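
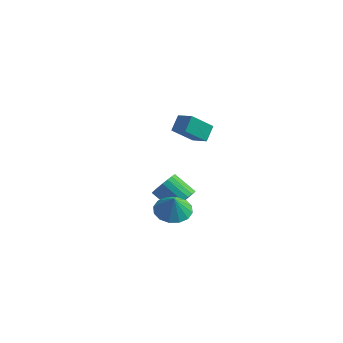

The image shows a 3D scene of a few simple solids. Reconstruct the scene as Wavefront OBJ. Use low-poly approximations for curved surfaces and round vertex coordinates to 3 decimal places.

v -0.449 0.806 -3.107
v 0.045 1.137 -2.458
v -1.258 1.406 -1.605
v -1.751 1.074 -2.253
v -0.026 1.435 -2.659
v -1.328 1.703 -1.806
v -0.17 1.623 -2.938
v -1.472 1.892 -2.085
v -0.362 1.67 -3.246
v -1.664 1.939 -2.393
v -0.569 1.568 -3.53
v -1.871 1.837 -2.677
v -0.755 1.334 -3.74
v -2.057 1.602 -2.887
v -0.888 1.008 -3.841
v -2.191 1.277 -2.988
v -0.946 0.648 -3.815
v -2.248 0.916 -2.962
v -0.917 0.314 -3.667
v -2.22 0.583 -2.814
v -0.807 0.066 -3.421
v -2.11 0.335 -2.568
v -0.636 -0.054 -3.121
v -1.938 0.215 -2.268
v -0.432 -0.026 -2.819
v -1.734 0.243 -1.966
v -0.231 0.146 -2.566
v -1.533 0.415 -1.713
v -0.068 0.432 -2.407
v -1.37 0.701 -1.554
v 0.03 0.783 -2.368
v -1.273 1.052 -1.515
v -0.053 -1.739 -1.821
v 0.97 -1.523 -1.925
v 0.113 -1.981 -0.699
v 0.739 -1.05 -1.79
v 0.295 -0.762 -1.662
v -0.241 -0.736 -1.578
v -0.727 -0.978 -1.559
v -1.032 -1.425 -1.61
v -1.075 -1.956 -1.718
v -0.844 -2.429 -1.853
v -0.401 -2.717 -1.98
v 0.136 -2.743 -2.065
v 0.622 -2.5 -2.084
v 0.927 -2.054 -2.033
v 0.494 -1.398 4.358
v 0.541 -0.577 4.996
v -0.438 -0.985 3.895
v -0.392 -0.164 4.533
v 1.372 -0.616 3.287
v 1.418 0.205 3.925
v 0.439 -0.203 2.824
v 0.486 0.618 3.462
f 2 1 5
f 2 5 3
f 3 5 6
f 3 6 4
f 5 1 7
f 5 7 6
f 6 7 8
f 6 8 4
f 7 1 9
f 7 9 8
f 8 9 10
f 8 10 4
f 9 1 11
f 9 11 10
f 10 11 12
f 10 12 4
f 11 1 13
f 11 13 12
f 12 13 14
f 12 14 4
f 13 1 15
f 13 15 14
f 14 15 16
f 14 16 4
f 15 1 17
f 15 17 16
f 16 17 18
f 16 18 4
f 17 1 19
f 17 19 18
f 18 19 20
f 18 20 4
f 19 1 21
f 19 21 20
f 20 21 22
f 20 22 4
f 21 1 23
f 21 23 22
f 22 23 24
f 22 24 4
f 23 1 25
f 23 25 24
f 24 25 26
f 24 26 4
f 25 1 27
f 25 27 26
f 26 27 28
f 26 28 4
f 27 1 29
f 27 29 28
f 28 29 30
f 28 30 4
f 29 1 31
f 29 31 30
f 30 31 32
f 30 32 4
f 31 1 2
f 31 2 32
f 32 2 3
f 32 3 4
f 34 33 36
f 34 36 35
f 36 33 37
f 36 37 35
f 37 33 38
f 37 38 35
f 38 33 39
f 38 39 35
f 39 33 40
f 39 40 35
f 40 33 41
f 40 41 35
f 41 33 42
f 41 42 35
f 42 33 43
f 42 43 35
f 43 33 44
f 43 44 35
f 44 33 45
f 44 45 35
f 45 33 46
f 45 46 35
f 46 33 34
f 46 34 35
f 48 50 47
f 51 48 47
f 47 50 49
f 49 51 47
f 48 54 50
f 52 48 51
f 52 54 48
f 50 54 49
f 53 51 49
f 49 54 53
f 53 52 51
f 54 52 53



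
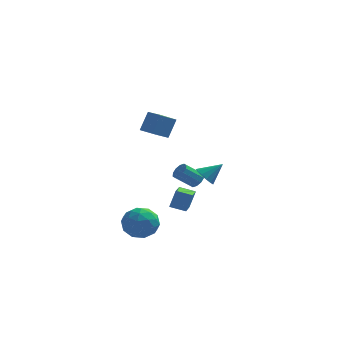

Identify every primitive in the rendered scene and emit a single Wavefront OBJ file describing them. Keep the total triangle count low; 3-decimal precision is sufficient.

v -4.128 -3.35 -2.711
v -3.726 -2.836 -1.834
v -2.754 -4.464 -2.686
v -2.352 -3.95 -1.809
v -3.268 -4.541 -1.724
v -4.117 -3.852 -1.739
v -2.363 -3.448 -2.781
v -3.212 -2.759 -2.796
v -2.635 -2.896 -1.877
v -3.195 -3.572 -1.224
v -3.285 -3.728 -3.296
v -3.845 -4.404 -2.643
v -4.048 -2.995 -2.274
v -2.432 -4.305 -2.246
v -2.971 -4.652 -2.196
v -2.734 -4.35 -1.68
v -4.278 -3.593 -2.219
v -4.041 -3.29 -1.703
v -3.772 -4.293 -1.639
v -2.439 -4.01 -2.817
v -2.202 -3.707 -2.301
v -3.746 -2.95 -2.84
v -3.509 -2.648 -2.324
v -2.708 -3.007 -2.881
v -3.17 -2.728 -1.784
v -2.363 -3.383 -1.77
v -2.369 -3.088 -2.341
v -2.868 -2.683 -2.349
v -3.499 -3.125 -1.4
v -2.691 -3.78 -1.386
v -3.23 -4.128 -1.336
v -3.729 -3.723 -1.345
v -2.858 -3.161 -1.426
v -3.789 -3.52 -3.134
v -2.981 -4.175 -3.12
v -2.751 -3.577 -3.175
v -3.25 -3.172 -3.184
v -4.117 -3.917 -2.75
v -3.31 -4.572 -2.736
v -3.612 -4.617 -2.171
v -4.111 -4.212 -2.179
v -3.622 -4.139 -3.094
v -2.013 -0.848 -2.303
v -1.683 -0.616 -1.184
v -1.959 0.43 -2.584
v -1.629 0.662 -1.464
v -1.091 -0.942 -2.556
v -0.761 -0.71 -1.436
v -1.037 0.336 -2.836
v -0.707 0.568 -1.717
v -0.112 -0.65 -0.015
v 0.371 -0.956 -0.436
v 0.832 -0.33 0.835
v 0.347 -0.574 -0.552
v 0.177 -0.216 -0.498
v -0.085 0.004 -0.291
v -0.355 0.017 0.004
v -0.548 -0.182 0.293
v -0.602 -0.53 0.483
v -0.501 -0.915 0.516
v -0.276 -1.217 0.379
v 0.001 -1.338 0.118
v 0.243 -1.241 -0.186
v -0.933 3.902 -2.324
v -0.551 3.946 -1.876
v -1.526 3.562 -1.008
v -1.907 3.518 -1.456
v -0.715 4.27 -1.917
v -1.689 3.885 -1.049
v -0.962 4.452 -2.113
v -1.936 4.068 -1.245
v -1.198 4.425 -2.39
v -2.172 4.041 -1.522
v -1.333 4.198 -2.641
v -2.307 3.814 -1.774
v -1.314 3.858 -2.772
v -2.289 3.474 -1.904
v -1.151 3.535 -2.731
v -2.125 3.15 -1.863
v -0.904 3.352 -2.535
v -1.878 2.968 -1.667
v -0.668 3.379 -2.258
v -1.642 2.995 -1.39
v -0.533 3.606 -2.006
v -1.507 3.222 -1.139
v -3.752 0.403 2.918
v -3.369 0.952 4.078
v -2.97 1.299 2.236
v -2.588 1.848 3.397
v -3.012 -0.208 2.963
v -2.63 0.341 4.124
v -2.231 0.688 2.282
v -1.848 1.237 3.442
f 1 38 17
f 38 12 41
f 17 41 6
f 38 41 17
f 1 17 13
f 17 6 18
f 13 18 2
f 17 18 13
f 1 13 22
f 13 2 23
f 22 23 8
f 13 23 22
f 1 22 34
f 22 8 37
f 34 37 11
f 22 37 34
f 1 34 38
f 34 11 42
f 38 42 12
f 34 42 38
f 2 18 29
f 18 6 32
f 29 32 10
f 18 32 29
f 6 41 19
f 41 12 40
f 19 40 5
f 41 40 19
f 12 42 39
f 42 11 35
f 39 35 3
f 42 35 39
f 11 37 36
f 37 8 24
f 36 24 7
f 37 24 36
f 8 23 28
f 23 2 25
f 28 25 9
f 23 25 28
f 4 30 16
f 30 10 31
f 16 31 5
f 30 31 16
f 4 16 14
f 16 5 15
f 14 15 3
f 16 15 14
f 4 14 21
f 14 3 20
f 21 20 7
f 14 20 21
f 4 21 26
f 21 7 27
f 26 27 9
f 21 27 26
f 4 26 30
f 26 9 33
f 30 33 10
f 26 33 30
f 5 31 19
f 31 10 32
f 19 32 6
f 31 32 19
f 3 15 39
f 15 5 40
f 39 40 12
f 15 40 39
f 7 20 36
f 20 3 35
f 36 35 11
f 20 35 36
f 9 27 28
f 27 7 24
f 28 24 8
f 27 24 28
f 10 33 29
f 33 9 25
f 29 25 2
f 33 25 29
f 44 46 43
f 47 44 43
f 43 46 45
f 45 47 43
f 44 50 46
f 48 44 47
f 48 50 44
f 46 50 45
f 49 47 45
f 45 50 49
f 49 48 47
f 50 48 49
f 52 51 54
f 52 54 53
f 54 51 55
f 54 55 53
f 55 51 56
f 55 56 53
f 56 51 57
f 56 57 53
f 57 51 58
f 57 58 53
f 58 51 59
f 58 59 53
f 59 51 60
f 59 60 53
f 60 51 61
f 60 61 53
f 61 51 62
f 61 62 53
f 62 51 63
f 62 63 53
f 63 51 52
f 63 52 53
f 65 64 68
f 65 68 66
f 66 68 69
f 66 69 67
f 68 64 70
f 68 70 69
f 69 70 71
f 69 71 67
f 70 64 72
f 70 72 71
f 71 72 73
f 71 73 67
f 72 64 74
f 72 74 73
f 73 74 75
f 73 75 67
f 74 64 76
f 74 76 75
f 75 76 77
f 75 77 67
f 76 64 78
f 76 78 77
f 77 78 79
f 77 79 67
f 78 64 80
f 78 80 79
f 79 80 81
f 79 81 67
f 80 64 82
f 80 82 81
f 81 82 83
f 81 83 67
f 82 64 84
f 82 84 83
f 83 84 85
f 83 85 67
f 84 64 65
f 84 65 85
f 85 65 66
f 85 66 67
f 87 89 86
f 90 87 86
f 86 89 88
f 88 90 86
f 87 93 89
f 91 87 90
f 91 93 87
f 89 93 88
f 92 90 88
f 88 93 92
f 92 91 90
f 93 91 92



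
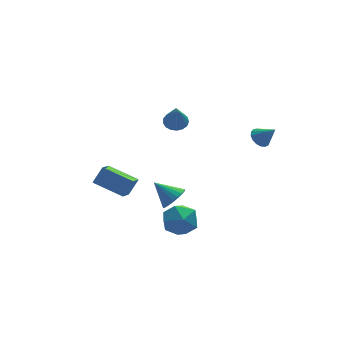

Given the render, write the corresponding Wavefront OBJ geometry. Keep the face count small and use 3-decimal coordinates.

v -5.016 3.132 -1.767
v -4.392 3.389 -0.923
v -4.336 4.322 -2.631
v -3.712 4.579 -1.787
v -3.748 1.981 -2.353
v -3.124 2.238 -1.509
v -3.068 3.171 -3.217
v -2.444 3.428 -2.373
v 2.315 -1.516 3.136
v 2.784 -1.129 3.091
v 2.865 -2.084 3.984
v 2.609 -1.004 3.288
v 2.366 -0.996 3.45
v 2.112 -1.107 3.54
v 1.904 -1.312 3.538
v 1.79 -1.564 3.443
v 1.797 -1.805 3.278
v 1.922 -1.979 3.08
v 2.137 -2.048 2.895
v 2.393 -1.994 2.765
v 2.631 -1.831 2.72
v 2.796 -1.596 2.77
v 2.852 -1.343 2.904
v -1.881 1.06 -3.407
v -1.147 1.057 -4.217
v -1.353 -0.557 -2.923
v -0.619 -0.56 -3.733
v -0.487 0.108 -2.877
v -0.813 1.108 -3.177
v -1.687 -0.608 -3.963
v -2.013 0.392 -4.263
v -1.026 0.026 -4.561
v -0.285 0.469 -3.89
v -2.215 0.031 -3.25
v -1.474 0.474 -2.579
v -1.024 1.873 -3.136
v -0.355 2.256 -2.856
v -1.856 2.647 -2.204
v -0.451 2.46 -3.112
v -0.647 2.562 -3.372
v -0.908 2.545 -3.591
v -1.188 2.412 -3.731
v -1.441 2.186 -3.769
v -1.621 1.905 -3.697
v -1.698 1.619 -3.528
v -1.658 1.377 -3.291
v -1.509 1.221 -3.027
v -1.275 1.177 -2.783
v -0.999 1.254 -2.599
v -0.726 1.437 -2.508
v -0.505 1.696 -2.526
v -0.374 1.986 -2.649
v -0.099 4.273 1.104
v 0.447 4.598 1.345
v -0.341 3.527 2.656
v 0.202 4.803 1.405
v -0.113 4.887 1.396
v -0.424 4.83 1.32
v -0.661 4.645 1.195
v -0.769 4.375 1.048
v -0.724 4.082 0.914
v -0.535 3.833 0.824
v -0.247 3.684 0.797
v 0.076 3.671 0.841
v 0.358 3.795 0.945
v 0.535 4.029 1.085
v 0.568 4.319 1.229
f 2 4 1
f 5 2 1
f 1 4 3
f 3 5 1
f 2 8 4
f 6 2 5
f 6 8 2
f 4 8 3
f 7 5 3
f 3 8 7
f 7 6 5
f 8 6 7
f 10 9 12
f 10 12 11
f 12 9 13
f 12 13 11
f 13 9 14
f 13 14 11
f 14 9 15
f 14 15 11
f 15 9 16
f 15 16 11
f 16 9 17
f 16 17 11
f 17 9 18
f 17 18 11
f 18 9 19
f 18 19 11
f 19 9 20
f 19 20 11
f 20 9 21
f 20 21 11
f 21 9 22
f 21 22 11
f 22 9 23
f 22 23 11
f 23 9 10
f 23 10 11
f 24 35 29
f 24 29 25
f 24 25 31
f 24 31 34
f 24 34 35
f 25 29 33
f 29 35 28
f 35 34 26
f 34 31 30
f 31 25 32
f 27 33 28
f 27 28 26
f 27 26 30
f 27 30 32
f 27 32 33
f 28 33 29
f 26 28 35
f 30 26 34
f 32 30 31
f 33 32 25
f 37 36 39
f 37 39 38
f 39 36 40
f 39 40 38
f 40 36 41
f 40 41 38
f 41 36 42
f 41 42 38
f 42 36 43
f 42 43 38
f 43 36 44
f 43 44 38
f 44 36 45
f 44 45 38
f 45 36 46
f 45 46 38
f 46 36 47
f 46 47 38
f 47 36 48
f 47 48 38
f 48 36 49
f 48 49 38
f 49 36 50
f 49 50 38
f 50 36 51
f 50 51 38
f 51 36 52
f 51 52 38
f 52 36 37
f 52 37 38
f 54 53 56
f 54 56 55
f 56 53 57
f 56 57 55
f 57 53 58
f 57 58 55
f 58 53 59
f 58 59 55
f 59 53 60
f 59 60 55
f 60 53 61
f 60 61 55
f 61 53 62
f 61 62 55
f 62 53 63
f 62 63 55
f 63 53 64
f 63 64 55
f 64 53 65
f 64 65 55
f 65 53 66
f 65 66 55
f 66 53 67
f 66 67 55
f 67 53 54
f 67 54 55



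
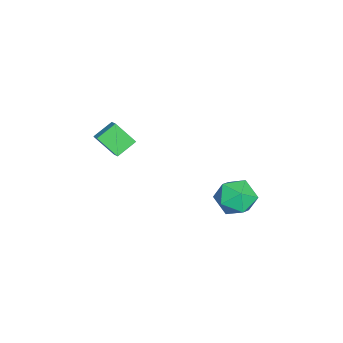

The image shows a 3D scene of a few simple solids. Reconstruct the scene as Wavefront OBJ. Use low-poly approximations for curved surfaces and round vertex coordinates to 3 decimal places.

v -0.084 3.947 -3.035
v 0.522 3.217 -2.373
v -0.742 2.503 -4.027
v -0.136 1.773 -3.365
v -1.04 2.342 -2.921
v -0.633 3.235 -2.308
v 0.413 2.485 -4.092
v 0.82 3.378 -3.479
v 0.829 2.313 -3.027
v -0.069 2.225 -2.303
v -0.151 3.495 -4.097
v -1.049 3.407 -3.373
v -0.065 -3.974 0.248
v -0.809 -3.248 0.848
v 0.079 -2.971 -0.788
v -0.664 -2.244 -0.189
v 0.604 -3.636 0.669
v -0.139 -2.909 1.268
v 0.749 -2.632 -0.368
v 0.005 -1.906 0.232
f 1 12 6
f 1 6 2
f 1 2 8
f 1 8 11
f 1 11 12
f 2 6 10
f 6 12 5
f 12 11 3
f 11 8 7
f 8 2 9
f 4 10 5
f 4 5 3
f 4 3 7
f 4 7 9
f 4 9 10
f 5 10 6
f 3 5 12
f 7 3 11
f 9 7 8
f 10 9 2
f 14 16 13
f 17 14 13
f 13 16 15
f 15 17 13
f 14 20 16
f 18 14 17
f 18 20 14
f 16 20 15
f 19 17 15
f 15 20 19
f 19 18 17
f 20 18 19



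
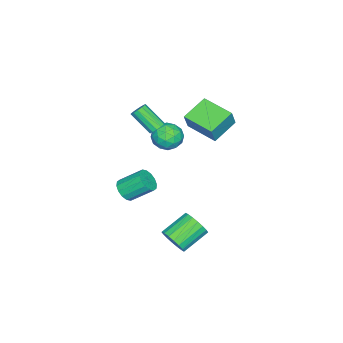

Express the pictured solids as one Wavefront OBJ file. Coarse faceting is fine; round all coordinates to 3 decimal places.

v 4.219 1.474 -2.296
v 4.799 1.823 -1.628
v 3.32 2.614 -0.757
v 2.741 2.266 -1.424
v 4.793 2.131 -1.918
v 3.314 2.922 -1.046
v 4.674 2.309 -2.282
v 3.195 3.1 -1.411
v 4.464 2.322 -2.649
v 2.985 3.113 -1.778
v 4.206 2.167 -2.946
v 2.727 2.958 -2.075
v 3.951 1.875 -3.114
v 2.472 2.666 -2.243
v 3.749 1.503 -3.12
v 2.27 2.294 -2.249
v 3.64 1.126 -2.963
v 2.161 1.917 -2.092
v 3.646 0.818 -2.674
v 2.167 1.609 -1.802
v 3.765 0.64 -2.309
v 2.286 1.431 -1.438
v 3.975 0.627 -1.942
v 2.496 1.418 -1.071
v 4.233 0.782 -1.645
v 2.754 1.573 -0.774
v 4.488 1.074 -1.477
v 3.009 1.865 -0.606
v 4.69 1.446 -1.471
v 3.211 2.237 -0.6
v -1.882 -0.777 2.049
v -1.442 -1.102 1.151
v -1.578 -2.298 2.749
v -1.138 -2.623 1.851
v -0.659 -1.894 2.438
v -0.847 -0.954 2.005
v -2.173 -2.446 1.895
v -2.361 -1.506 1.462
v -1.622 -2.134 1.056
v -0.686 -1.792 1.392
v -2.334 -1.608 2.508
v -1.398 -1.266 2.844
v -1.689 -0.806 1.539
v -1.331 -2.594 2.361
v -1.05 -2.165 2.706
v -0.791 -2.356 2.179
v -1.339 -0.719 2.041
v -1.08 -0.91 1.513
v -0.62 -1.375 2.269
v -1.94 -2.49 2.387
v -1.681 -2.681 1.859
v -2.229 -1.044 1.721
v -1.97 -1.235 1.194
v -2.4 -2.025 1.631
v -1.535 -1.604 0.955
v -1.357 -2.498 1.366
v -1.966 -2.394 1.392
v -2.076 -1.841 1.138
v -0.985 -1.403 1.152
v -0.807 -2.297 1.564
v -0.525 -1.868 1.909
v -0.635 -1.316 1.654
v -1.091 -2.009 1.096
v -2.213 -1.103 2.336
v -2.035 -1.997 2.748
v -2.385 -2.084 2.246
v -2.495 -1.532 1.991
v -1.663 -0.902 2.534
v -1.485 -1.796 2.945
v -0.944 -1.559 2.762
v -1.054 -1.006 2.508
v -1.929 -1.391 2.804
v -1.393 -2.32 2.561
v -0.93 -2.105 2.837
v -1.044 -3.426 4.055
v -1.507 -3.64 3.779
v -1.191 -1.961 2.969
v -1.306 -3.281 4.187
v -1.517 -1.93 2.972
v -1.631 -3.25 4.19
v -1.803 -2.023 2.844
v -1.917 -3.343 4.062
v -1.959 -2.21 2.627
v -2.073 -3.531 3.844
v -1.935 -2.432 2.388
v -2.049 -3.753 3.606
v -1.739 -2.619 2.204
v -1.853 -3.939 3.422
v -1.433 -2.71 2.134
v -1.548 -4.031 3.352
v -1.115 -2.678 2.199
v -1.229 -3.998 3.417
v -0.884 -2.531 2.379
v -0.999 -3.852 3.597
v -0.816 -2.318 2.617
v -0.93 -3.639 3.835
v 2.025 -2.723 -0.823
v 2.815 -2.524 -0.73
v 2.365 -1.238 0.336
v 1.575 -1.437 0.243
v 2.683 -2.295 -1.062
v 2.232 -1.009 0.004
v 2.374 -2.181 -1.33
v 1.924 -0.895 -0.264
v 1.972 -2.212 -1.462
v 1.522 -0.926 -0.396
v 1.584 -2.38 -1.423
v 1.134 -1.094 -0.357
v 1.314 -2.64 -1.223
v 0.864 -1.354 -0.158
v 1.235 -2.922 -0.916
v 0.785 -1.636 0.15
v 1.368 -3.151 -0.584
v 0.917 -1.865 0.482
v 1.676 -3.265 -0.316
v 1.226 -1.979 0.75
v 2.078 -3.234 -0.184
v 1.628 -1.948 0.882
v 2.466 -3.066 -0.223
v 2.016 -1.78 0.843
v 2.736 -2.806 -0.422
v 2.286 -1.52 0.643
v -5.098 -0.707 2.486
v -4.521 -0.694 3.729
v -4.515 1.383 2.194
v -3.938 1.396 3.437
v -3.442 -1.276 1.723
v -2.865 -1.263 2.966
v -2.859 0.814 1.431
v -2.282 0.827 2.674
f 2 1 5
f 2 5 3
f 3 5 6
f 3 6 4
f 5 1 7
f 5 7 6
f 6 7 8
f 6 8 4
f 7 1 9
f 7 9 8
f 8 9 10
f 8 10 4
f 9 1 11
f 9 11 10
f 10 11 12
f 10 12 4
f 11 1 13
f 11 13 12
f 12 13 14
f 12 14 4
f 13 1 15
f 13 15 14
f 14 15 16
f 14 16 4
f 15 1 17
f 15 17 16
f 16 17 18
f 16 18 4
f 17 1 19
f 17 19 18
f 18 19 20
f 18 20 4
f 19 1 21
f 19 21 20
f 20 21 22
f 20 22 4
f 21 1 23
f 21 23 22
f 22 23 24
f 22 24 4
f 23 1 25
f 23 25 24
f 24 25 26
f 24 26 4
f 25 1 27
f 25 27 26
f 26 27 28
f 26 28 4
f 27 1 29
f 27 29 28
f 28 29 30
f 28 30 4
f 29 1 2
f 29 2 30
f 30 2 3
f 30 3 4
f 31 68 47
f 68 42 71
f 47 71 36
f 68 71 47
f 31 47 43
f 47 36 48
f 43 48 32
f 47 48 43
f 31 43 52
f 43 32 53
f 52 53 38
f 43 53 52
f 31 52 64
f 52 38 67
f 64 67 41
f 52 67 64
f 31 64 68
f 64 41 72
f 68 72 42
f 64 72 68
f 32 48 59
f 48 36 62
f 59 62 40
f 48 62 59
f 36 71 49
f 71 42 70
f 49 70 35
f 71 70 49
f 42 72 69
f 72 41 65
f 69 65 33
f 72 65 69
f 41 67 66
f 67 38 54
f 66 54 37
f 67 54 66
f 38 53 58
f 53 32 55
f 58 55 39
f 53 55 58
f 34 60 46
f 60 40 61
f 46 61 35
f 60 61 46
f 34 46 44
f 46 35 45
f 44 45 33
f 46 45 44
f 34 44 51
f 44 33 50
f 51 50 37
f 44 50 51
f 34 51 56
f 51 37 57
f 56 57 39
f 51 57 56
f 34 56 60
f 56 39 63
f 60 63 40
f 56 63 60
f 35 61 49
f 61 40 62
f 49 62 36
f 61 62 49
f 33 45 69
f 45 35 70
f 69 70 42
f 45 70 69
f 37 50 66
f 50 33 65
f 66 65 41
f 50 65 66
f 39 57 58
f 57 37 54
f 58 54 38
f 57 54 58
f 40 63 59
f 63 39 55
f 59 55 32
f 63 55 59
f 74 73 77
f 74 77 75
f 75 77 78
f 75 78 76
f 77 73 79
f 77 79 78
f 78 79 80
f 78 80 76
f 79 73 81
f 79 81 80
f 80 81 82
f 80 82 76
f 81 73 83
f 81 83 82
f 82 83 84
f 82 84 76
f 83 73 85
f 83 85 84
f 84 85 86
f 84 86 76
f 85 73 87
f 85 87 86
f 86 87 88
f 86 88 76
f 87 73 89
f 87 89 88
f 88 89 90
f 88 90 76
f 89 73 91
f 89 91 90
f 90 91 92
f 90 92 76
f 91 73 93
f 91 93 92
f 92 93 94
f 92 94 76
f 93 73 95
f 93 95 94
f 94 95 96
f 94 96 76
f 95 73 74
f 95 74 96
f 96 74 75
f 96 75 76
f 98 97 101
f 98 101 99
f 99 101 102
f 99 102 100
f 101 97 103
f 101 103 102
f 102 103 104
f 102 104 100
f 103 97 105
f 103 105 104
f 104 105 106
f 104 106 100
f 105 97 107
f 105 107 106
f 106 107 108
f 106 108 100
f 107 97 109
f 107 109 108
f 108 109 110
f 108 110 100
f 109 97 111
f 109 111 110
f 110 111 112
f 110 112 100
f 111 97 113
f 111 113 112
f 112 113 114
f 112 114 100
f 113 97 115
f 113 115 114
f 114 115 116
f 114 116 100
f 115 97 117
f 115 117 116
f 116 117 118
f 116 118 100
f 117 97 119
f 117 119 118
f 118 119 120
f 118 120 100
f 119 97 121
f 119 121 120
f 120 121 122
f 120 122 100
f 121 97 98
f 121 98 122
f 122 98 99
f 122 99 100
f 124 126 123
f 127 124 123
f 123 126 125
f 125 127 123
f 124 130 126
f 128 124 127
f 128 130 124
f 126 130 125
f 129 127 125
f 125 130 129
f 129 128 127
f 130 128 129



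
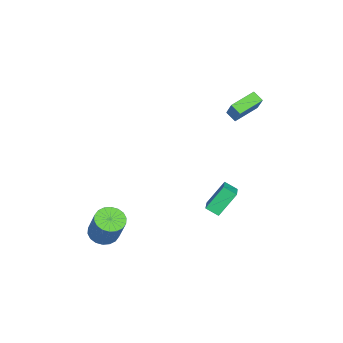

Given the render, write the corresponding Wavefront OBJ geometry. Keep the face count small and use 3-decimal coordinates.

v 2.956 -4.161 -3.965
v 3.784 -4.13 -4.366
v 4.671 -3.628 -2.496
v 3.844 -3.659 -2.095
v 3.649 -3.746 -4.405
v 4.537 -3.244 -2.535
v 3.377 -3.443 -4.358
v 4.265 -2.941 -2.488
v 3.022 -3.283 -4.232
v 3.91 -2.781 -2.362
v 2.654 -3.297 -4.054
v 3.541 -2.795 -2.184
v 2.345 -3.482 -3.858
v 3.233 -2.979 -1.988
v 2.158 -3.801 -3.683
v 3.046 -3.299 -1.813
v 2.129 -4.192 -3.564
v 3.016 -3.69 -1.694
v 2.263 -4.576 -3.525
v 3.151 -4.074 -1.655
v 2.535 -4.879 -3.572
v 3.423 -4.377 -1.702
v 2.89 -5.039 -3.698
v 3.778 -4.537 -1.828
v 3.259 -5.025 -3.876
v 4.146 -4.523 -2.006
v 3.567 -4.841 -4.072
v 4.455 -4.338 -2.202
v 3.754 -4.521 -4.247
v 4.642 -4.019 -2.377
v -4.118 4.175 2.099
v -4.538 3.647 2.528
v -3.18 4.483 3.395
v -3.6 3.955 3.825
v -3.04 2.925 1.615
v -3.46 2.397 2.045
v -2.102 3.233 2.912
v -2.522 2.705 3.341
v 0.578 3.248 -1.652
v 0.369 2.501 -1.216
v 2.348 3.271 -0.765
v 2.139 2.523 -0.329
v 1.261 2.277 -2.991
v 1.052 1.529 -2.555
v 3.031 2.299 -2.104
v 2.822 1.552 -1.668
f 2 1 5
f 2 5 3
f 3 5 6
f 3 6 4
f 5 1 7
f 5 7 6
f 6 7 8
f 6 8 4
f 7 1 9
f 7 9 8
f 8 9 10
f 8 10 4
f 9 1 11
f 9 11 10
f 10 11 12
f 10 12 4
f 11 1 13
f 11 13 12
f 12 13 14
f 12 14 4
f 13 1 15
f 13 15 14
f 14 15 16
f 14 16 4
f 15 1 17
f 15 17 16
f 16 17 18
f 16 18 4
f 17 1 19
f 17 19 18
f 18 19 20
f 18 20 4
f 19 1 21
f 19 21 20
f 20 21 22
f 20 22 4
f 21 1 23
f 21 23 22
f 22 23 24
f 22 24 4
f 23 1 25
f 23 25 24
f 24 25 26
f 24 26 4
f 25 1 27
f 25 27 26
f 26 27 28
f 26 28 4
f 27 1 29
f 27 29 28
f 28 29 30
f 28 30 4
f 29 1 2
f 29 2 30
f 30 2 3
f 30 3 4
f 32 34 31
f 35 32 31
f 31 34 33
f 33 35 31
f 32 38 34
f 36 32 35
f 36 38 32
f 34 38 33
f 37 35 33
f 33 38 37
f 37 36 35
f 38 36 37
f 40 42 39
f 43 40 39
f 39 42 41
f 41 43 39
f 40 46 42
f 44 40 43
f 44 46 40
f 42 46 41
f 45 43 41
f 41 46 45
f 45 44 43
f 46 44 45



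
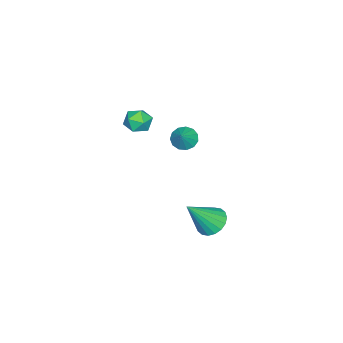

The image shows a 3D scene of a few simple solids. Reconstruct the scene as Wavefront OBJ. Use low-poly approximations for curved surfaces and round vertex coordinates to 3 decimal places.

v 2.715 2.933 -4.393
v 3.133 3.602 -4.354
v 3.705 2.227 -2.907
v 2.86 3.667 -4.141
v 2.559 3.587 -3.979
v 2.289 3.377 -3.898
v 2.103 3.079 -3.916
v 2.038 2.752 -4.028
v 2.108 2.461 -4.212
v 2.297 2.263 -4.433
v 2.57 2.198 -4.645
v 2.871 2.278 -4.808
v 3.141 2.488 -4.888
v 3.327 2.786 -4.87
v 3.392 3.113 -4.758
v 3.322 3.404 -4.574
v -2.884 -1.201 -4.184
v -2.503 -0.882 -4.633
v -2.156 -1.019 -3.436
v -2.727 -0.621 -4.479
v -3.001 -0.543 -4.231
v -3.238 -0.675 -3.968
v -3.363 -0.974 -3.774
v -3.335 -1.345 -3.71
v -3.165 -1.67 -3.796
v -2.905 -1.847 -4.006
v -2.639 -1.819 -4.272
v -2.451 -1.594 -4.51
v -2.4 -1.245 -4.645
v -2.45 -2.608 -2.918
v -1.995 -2.624 -3.523
v -2.225 -3.796 -2.717
v -1.77 -3.812 -3.322
v -1.564 -3.427 -2.704
v -1.703 -2.693 -2.828
v -2.517 -3.727 -3.412
v -2.656 -2.993 -3.536
v -2.037 -3.316 -3.828
v -1.448 -3.13 -3.391
v -2.772 -3.29 -2.849
v -2.183 -3.104 -2.412
f 2 1 4
f 2 4 3
f 4 1 5
f 4 5 3
f 5 1 6
f 5 6 3
f 6 1 7
f 6 7 3
f 7 1 8
f 7 8 3
f 8 1 9
f 8 9 3
f 9 1 10
f 9 10 3
f 10 1 11
f 10 11 3
f 11 1 12
f 11 12 3
f 12 1 13
f 12 13 3
f 13 1 14
f 13 14 3
f 14 1 15
f 14 15 3
f 15 1 16
f 15 16 3
f 16 1 2
f 16 2 3
f 18 17 20
f 18 20 19
f 20 17 21
f 20 21 19
f 21 17 22
f 21 22 19
f 22 17 23
f 22 23 19
f 23 17 24
f 23 24 19
f 24 17 25
f 24 25 19
f 25 17 26
f 25 26 19
f 26 17 27
f 26 27 19
f 27 17 28
f 27 28 19
f 28 17 29
f 28 29 19
f 29 17 18
f 29 18 19
f 30 41 35
f 30 35 31
f 30 31 37
f 30 37 40
f 30 40 41
f 31 35 39
f 35 41 34
f 41 40 32
f 40 37 36
f 37 31 38
f 33 39 34
f 33 34 32
f 33 32 36
f 33 36 38
f 33 38 39
f 34 39 35
f 32 34 41
f 36 32 40
f 38 36 37
f 39 38 31



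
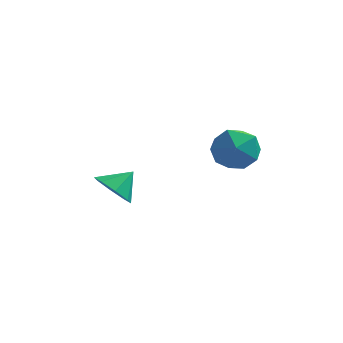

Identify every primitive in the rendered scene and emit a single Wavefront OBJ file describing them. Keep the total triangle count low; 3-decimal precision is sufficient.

v -2.837 0.883 0.579
v -2.023 0.323 0.426
v -2.183 1.617 1.381
v -2.074 0.907 -0.066
v -2.572 1.476 -0.181
v -3.226 1.698 0.149
v -3.652 1.442 0.731
v -3.601 0.859 1.224
v -3.103 0.289 1.339
v -2.449 0.067 1.008
v 2.068 2.617 3.802
v 2.892 2.354 3.002
v 1.188 0.966 3.438
v 2.012 0.703 2.638
v 2.288 0.724 3.783
v 2.831 1.744 4.008
v 1.249 1.576 2.432
v 1.792 2.596 2.657
v 2.385 1.71 2.156
v 3.028 1.184 2.991
v 1.052 2.136 3.449
v 1.695 1.61 4.284
f 2 1 4
f 2 4 3
f 4 1 5
f 4 5 3
f 5 1 6
f 5 6 3
f 6 1 7
f 6 7 3
f 7 1 8
f 7 8 3
f 8 1 9
f 8 9 3
f 9 1 10
f 9 10 3
f 10 1 2
f 10 2 3
f 11 22 16
f 11 16 12
f 11 12 18
f 11 18 21
f 11 21 22
f 12 16 20
f 16 22 15
f 22 21 13
f 21 18 17
f 18 12 19
f 14 20 15
f 14 15 13
f 14 13 17
f 14 17 19
f 14 19 20
f 15 20 16
f 13 15 22
f 17 13 21
f 19 17 18
f 20 19 12



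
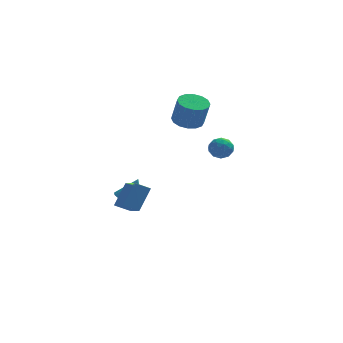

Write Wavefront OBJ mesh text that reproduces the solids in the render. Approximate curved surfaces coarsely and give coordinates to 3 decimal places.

v 1.681 2.883 3.177
v 2.534 2.89 3.007
v 2.833 2.525 4.494
v 1.979 2.517 4.663
v 2.436 3.312 3.13
v 2.734 2.947 4.617
v 2.135 3.619 3.266
v 2.434 3.254 4.753
v 1.713 3.728 3.378
v 2.012 3.363 4.865
v 1.282 3.611 3.435
v 1.581 3.246 4.922
v 0.958 3.299 3.424
v 1.256 2.934 4.911
v 0.827 2.875 3.346
v 1.126 2.51 4.833
v 0.926 2.453 3.223
v 1.224 2.088 4.71
v 1.226 2.146 3.087
v 1.525 1.781 4.574
v 1.648 2.037 2.975
v 1.947 1.672 4.462
v 2.079 2.154 2.918
v 2.378 1.789 4.405
v 2.404 2.466 2.929
v 2.702 2.101 4.416
v 3.602 3.287 0.887
v 4.096 2.807 1.115
v 2.744 2.593 1.285
v 3.238 2.113 1.513
v 3.177 2.756 1.843
v 3.708 3.185 1.598
v 3.132 2.215 0.802
v 3.663 2.644 0.557
v 3.806 2.145 1.063
v 3.833 2.479 1.706
v 3.007 2.921 0.694
v 3.034 3.255 1.337
v 3.925 3.108 0.966
v 2.915 2.292 1.434
v 2.88 2.67 1.628
v 3.17 2.388 1.762
v 3.696 3.33 1.25
v 3.987 3.048 1.384
v 3.446 3.018 1.812
v 2.853 2.352 1.016
v 3.144 2.07 1.15
v 3.67 3.012 0.638
v 3.96 2.73 0.772
v 3.394 2.382 0.588
v 4.044 2.437 1.07
v 3.54 2.028 1.303
v 3.478 2.088 0.886
v 3.79 2.341 0.741
v 4.061 2.633 1.448
v 3.556 2.225 1.682
v 3.52 2.603 1.876
v 3.832 2.855 1.731
v 3.89 2.244 1.417
v 3.284 3.175 0.718
v 2.779 2.767 0.952
v 3.008 2.545 0.669
v 3.32 2.797 0.524
v 3.3 3.372 1.097
v 2.796 2.963 1.33
v 3.05 3.059 1.659
v 3.362 3.312 1.514
v 2.95 3.156 0.983
v -1.473 1.614 -1.829
v -0.894 1.156 -2.048
v -0.927 1.686 -0.531
v -0.773 1.47 -2.116
v -0.791 1.812 -2.127
v -0.944 2.115 -2.079
v -1.202 2.318 -1.982
v -1.514 2.383 -1.854
v -1.817 2.295 -1.722
v -2.052 2.072 -1.61
v -2.173 1.759 -1.542
v -2.155 1.417 -1.531
v -2.002 1.114 -1.579
v -1.744 0.91 -1.676
v -1.433 0.846 -1.804
v -1.13 0.934 -1.936
v -1.385 -3.251 -0.282
v -0.963 -4.707 0.466
v -2.174 -3.27 0.128
v -1.753 -4.725 0.876
v -0.807 -2.495 0.864
v -0.386 -3.95 1.612
v -1.597 -2.513 1.274
v -1.175 -3.969 2.022
f 2 1 5
f 2 5 3
f 3 5 6
f 3 6 4
f 5 1 7
f 5 7 6
f 6 7 8
f 6 8 4
f 7 1 9
f 7 9 8
f 8 9 10
f 8 10 4
f 9 1 11
f 9 11 10
f 10 11 12
f 10 12 4
f 11 1 13
f 11 13 12
f 12 13 14
f 12 14 4
f 13 1 15
f 13 15 14
f 14 15 16
f 14 16 4
f 15 1 17
f 15 17 16
f 16 17 18
f 16 18 4
f 17 1 19
f 17 19 18
f 18 19 20
f 18 20 4
f 19 1 21
f 19 21 20
f 20 21 22
f 20 22 4
f 21 1 23
f 21 23 22
f 22 23 24
f 22 24 4
f 23 1 25
f 23 25 24
f 24 25 26
f 24 26 4
f 25 1 2
f 25 2 26
f 26 2 3
f 26 3 4
f 27 64 43
f 64 38 67
f 43 67 32
f 64 67 43
f 27 43 39
f 43 32 44
f 39 44 28
f 43 44 39
f 27 39 48
f 39 28 49
f 48 49 34
f 39 49 48
f 27 48 60
f 48 34 63
f 60 63 37
f 48 63 60
f 27 60 64
f 60 37 68
f 64 68 38
f 60 68 64
f 28 44 55
f 44 32 58
f 55 58 36
f 44 58 55
f 32 67 45
f 67 38 66
f 45 66 31
f 67 66 45
f 38 68 65
f 68 37 61
f 65 61 29
f 68 61 65
f 37 63 62
f 63 34 50
f 62 50 33
f 63 50 62
f 34 49 54
f 49 28 51
f 54 51 35
f 49 51 54
f 30 56 42
f 56 36 57
f 42 57 31
f 56 57 42
f 30 42 40
f 42 31 41
f 40 41 29
f 42 41 40
f 30 40 47
f 40 29 46
f 47 46 33
f 40 46 47
f 30 47 52
f 47 33 53
f 52 53 35
f 47 53 52
f 30 52 56
f 52 35 59
f 56 59 36
f 52 59 56
f 31 57 45
f 57 36 58
f 45 58 32
f 57 58 45
f 29 41 65
f 41 31 66
f 65 66 38
f 41 66 65
f 33 46 62
f 46 29 61
f 62 61 37
f 46 61 62
f 35 53 54
f 53 33 50
f 54 50 34
f 53 50 54
f 36 59 55
f 59 35 51
f 55 51 28
f 59 51 55
f 70 69 72
f 70 72 71
f 72 69 73
f 72 73 71
f 73 69 74
f 73 74 71
f 74 69 75
f 74 75 71
f 75 69 76
f 75 76 71
f 76 69 77
f 76 77 71
f 77 69 78
f 77 78 71
f 78 69 79
f 78 79 71
f 79 69 80
f 79 80 71
f 80 69 81
f 80 81 71
f 81 69 82
f 81 82 71
f 82 69 83
f 82 83 71
f 83 69 84
f 83 84 71
f 84 69 70
f 84 70 71
f 86 88 85
f 89 86 85
f 85 88 87
f 87 89 85
f 86 92 88
f 90 86 89
f 90 92 86
f 88 92 87
f 91 89 87
f 87 92 91
f 91 90 89
f 92 90 91



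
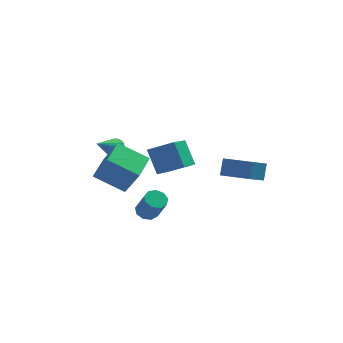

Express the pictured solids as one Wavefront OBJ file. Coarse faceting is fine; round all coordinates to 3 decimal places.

v -1.841 -1.37 -2.262
v -1.376 -0.898 -2.161
v -0.954 -1.618 -0.737
v -1.419 -2.09 -0.838
v -1.775 -0.767 -1.977
v -1.353 -1.487 -0.553
v -2.205 -0.919 -1.926
v -1.783 -1.638 -0.502
v -2.464 -1.281 -2.032
v -2.042 -2.001 -0.609
v -2.432 -1.685 -2.246
v -2.01 -2.405 -0.822
v -2.123 -1.942 -2.467
v -1.702 -2.662 -1.043
v -1.683 -1.931 -2.592
v -1.261 -2.651 -1.169
v -1.316 -1.658 -2.563
v -0.894 -2.377 -1.139
v -1.195 -1.25 -2.392
v -0.773 -1.969 -0.969
v 3.134 -4.721 2.172
v 3.365 -4.157 3.063
v 1.742 -3.686 1.877
v 1.972 -3.122 2.769
v 4.028 -3.758 1.331
v 4.258 -3.194 2.223
v 2.635 -2.723 1.037
v 2.866 -2.159 1.928
v -4.684 -1.178 0.612
v -3.95 -1.671 2.18
v -3.968 0.474 0.796
v -3.234 -0.018 2.364
v -3.046 -1.782 -0.344
v -2.312 -2.274 1.224
v -2.33 -0.129 -0.16
v -1.596 -0.622 1.408
v -3.194 2.418 0.393
v -2.679 2.158 0.647
v -4.266 1.362 1.487
v -2.715 2.35 0.797
v -2.824 2.552 0.885
v -2.989 2.733 0.899
v -3.186 2.867 0.835
v -3.383 2.932 0.704
v -3.552 2.919 0.526
v -3.666 2.83 0.328
v -3.709 2.677 0.139
v -3.673 2.486 -0.011
v -3.564 2.284 -0.099
v -3.399 2.102 -0.112
v -3.202 1.969 -0.049
v -3.005 1.904 0.082
v -2.836 1.917 0.26
v -2.722 2.006 0.459
v -1.551 -3.76 2.285
v -1.961 -2.804 3.552
v -0.75 -2.026 1.235
v -1.159 -1.069 2.503
v -0.181 -4.011 2.917
v -0.59 -3.054 4.185
v 0.621 -2.276 1.868
v 0.211 -1.32 3.135
f 2 1 5
f 2 5 3
f 3 5 6
f 3 6 4
f 5 1 7
f 5 7 6
f 6 7 8
f 6 8 4
f 7 1 9
f 7 9 8
f 8 9 10
f 8 10 4
f 9 1 11
f 9 11 10
f 10 11 12
f 10 12 4
f 11 1 13
f 11 13 12
f 12 13 14
f 12 14 4
f 13 1 15
f 13 15 14
f 14 15 16
f 14 16 4
f 15 1 17
f 15 17 16
f 16 17 18
f 16 18 4
f 17 1 19
f 17 19 18
f 18 19 20
f 18 20 4
f 19 1 2
f 19 2 20
f 20 2 3
f 20 3 4
f 22 24 21
f 25 22 21
f 21 24 23
f 23 25 21
f 22 28 24
f 26 22 25
f 26 28 22
f 24 28 23
f 27 25 23
f 23 28 27
f 27 26 25
f 28 26 27
f 30 32 29
f 33 30 29
f 29 32 31
f 31 33 29
f 30 36 32
f 34 30 33
f 34 36 30
f 32 36 31
f 35 33 31
f 31 36 35
f 35 34 33
f 36 34 35
f 38 37 40
f 38 40 39
f 40 37 41
f 40 41 39
f 41 37 42
f 41 42 39
f 42 37 43
f 42 43 39
f 43 37 44
f 43 44 39
f 44 37 45
f 44 45 39
f 45 37 46
f 45 46 39
f 46 37 47
f 46 47 39
f 47 37 48
f 47 48 39
f 48 37 49
f 48 49 39
f 49 37 50
f 49 50 39
f 50 37 51
f 50 51 39
f 51 37 52
f 51 52 39
f 52 37 53
f 52 53 39
f 53 37 54
f 53 54 39
f 54 37 38
f 54 38 39
f 56 58 55
f 59 56 55
f 55 58 57
f 57 59 55
f 56 62 58
f 60 56 59
f 60 62 56
f 58 62 57
f 61 59 57
f 57 62 61
f 61 60 59
f 62 60 61



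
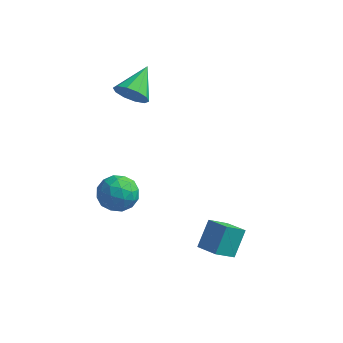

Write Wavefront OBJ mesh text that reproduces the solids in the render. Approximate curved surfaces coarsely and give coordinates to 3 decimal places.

v -2.08 -2.237 -1.017
v -1.015 -2.521 -0.951
v -2.545 -3.959 -0.929
v -1.48 -4.243 -0.863
v -1.964 -3.716 -0.023
v -1.677 -2.652 -0.076
v -1.883 -3.828 -1.804
v -1.596 -2.764 -1.857
v -0.894 -3.505 -1.437
v -0.944 -3.435 -0.336
v -2.616 -3.045 -1.544
v -2.666 -2.975 -0.443
v -1.506 -2.228 -0.991
v -2.054 -4.252 -0.889
v -2.338 -3.943 -0.394
v -1.712 -4.11 -0.356
v -1.895 -2.304 -0.478
v -1.269 -2.472 -0.439
v -1.827 -3.174 0.107
v -2.291 -4.008 -1.441
v -1.665 -4.176 -1.402
v -1.848 -2.37 -1.524
v -1.222 -2.537 -1.486
v -1.733 -3.306 -1.987
v -0.809 -2.973 -1.238
v -1.083 -3.985 -1.187
v -1.32 -3.741 -1.74
v -1.151 -3.116 -1.771
v -0.839 -2.932 -0.591
v -1.112 -3.945 -0.54
v -1.397 -3.635 -0.046
v -1.228 -3.009 -0.077
v -0.767 -3.51 -0.877
v -2.448 -2.535 -1.34
v -2.721 -3.548 -1.289
v -2.332 -3.471 -1.803
v -2.163 -2.845 -1.834
v -2.477 -2.495 -0.693
v -2.751 -3.507 -0.642
v -2.409 -3.364 -0.109
v -2.24 -2.739 -0.14
v -2.793 -2.97 -1.003
v -2.904 0.736 3.038
v -2.335 0.359 3.726
v -2.816 2.484 3.922
v -1.983 0.564 3.286
v -1.983 0.835 2.751
v -2.335 1.068 2.326
v -2.905 1.175 2.172
v -3.474 1.114 2.35
v -3.826 0.909 2.79
v -3.826 0.638 3.325
v -3.474 0.405 3.75
v -2.904 0.298 3.903
v 3.584 -3.864 -2.998
v 3.696 -2.794 -1.8
v 2.48 -3.448 -3.266
v 2.591 -2.378 -2.068
v 4.169 -2.902 -3.912
v 4.28 -1.832 -2.714
v 3.064 -2.486 -4.18
v 3.176 -1.416 -2.982
f 1 38 17
f 38 12 41
f 17 41 6
f 38 41 17
f 1 17 13
f 17 6 18
f 13 18 2
f 17 18 13
f 1 13 22
f 13 2 23
f 22 23 8
f 13 23 22
f 1 22 34
f 22 8 37
f 34 37 11
f 22 37 34
f 1 34 38
f 34 11 42
f 38 42 12
f 34 42 38
f 2 18 29
f 18 6 32
f 29 32 10
f 18 32 29
f 6 41 19
f 41 12 40
f 19 40 5
f 41 40 19
f 12 42 39
f 42 11 35
f 39 35 3
f 42 35 39
f 11 37 36
f 37 8 24
f 36 24 7
f 37 24 36
f 8 23 28
f 23 2 25
f 28 25 9
f 23 25 28
f 4 30 16
f 30 10 31
f 16 31 5
f 30 31 16
f 4 16 14
f 16 5 15
f 14 15 3
f 16 15 14
f 4 14 21
f 14 3 20
f 21 20 7
f 14 20 21
f 4 21 26
f 21 7 27
f 26 27 9
f 21 27 26
f 4 26 30
f 26 9 33
f 30 33 10
f 26 33 30
f 5 31 19
f 31 10 32
f 19 32 6
f 31 32 19
f 3 15 39
f 15 5 40
f 39 40 12
f 15 40 39
f 7 20 36
f 20 3 35
f 36 35 11
f 20 35 36
f 9 27 28
f 27 7 24
f 28 24 8
f 27 24 28
f 10 33 29
f 33 9 25
f 29 25 2
f 33 25 29
f 44 43 46
f 44 46 45
f 46 43 47
f 46 47 45
f 47 43 48
f 47 48 45
f 48 43 49
f 48 49 45
f 49 43 50
f 49 50 45
f 50 43 51
f 50 51 45
f 51 43 52
f 51 52 45
f 52 43 53
f 52 53 45
f 53 43 54
f 53 54 45
f 54 43 44
f 54 44 45
f 56 58 55
f 59 56 55
f 55 58 57
f 57 59 55
f 56 62 58
f 60 56 59
f 60 62 56
f 58 62 57
f 61 59 57
f 57 62 61
f 61 60 59
f 62 60 61



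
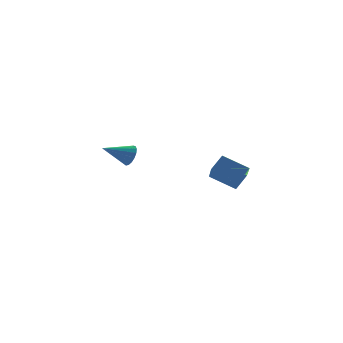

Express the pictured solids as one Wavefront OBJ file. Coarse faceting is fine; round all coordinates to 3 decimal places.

v 2.093 2.235 -3.508
v 1.08 3.091 -2.874
v 2.454 3.378 -4.474
v 1.442 4.234 -3.841
v 2.778 2.566 -2.859
v 1.766 3.422 -2.226
v 3.14 3.709 -3.826
v 2.127 4.565 -3.192
v -3.253 2.017 -0.977
v -3.009 2.291 -0.502
v -4.527 2.123 -0.383
v -3.074 2.507 -0.681
v -3.18 2.61 -0.927
v -3.302 2.577 -1.184
v -3.414 2.416 -1.394
v -3.488 2.164 -1.509
v -3.508 1.877 -1.501
v -3.47 1.623 -1.373
v -3.382 1.459 -1.155
v -3.265 1.422 -0.895
v -3.144 1.522 -0.655
v -3.049 1.735 -0.488
v -3 2.013 -0.433
f 2 4 1
f 5 2 1
f 1 4 3
f 3 5 1
f 2 8 4
f 6 2 5
f 6 8 2
f 4 8 3
f 7 5 3
f 3 8 7
f 7 6 5
f 8 6 7
f 10 9 12
f 10 12 11
f 12 9 13
f 12 13 11
f 13 9 14
f 13 14 11
f 14 9 15
f 14 15 11
f 15 9 16
f 15 16 11
f 16 9 17
f 16 17 11
f 17 9 18
f 17 18 11
f 18 9 19
f 18 19 11
f 19 9 20
f 19 20 11
f 20 9 21
f 20 21 11
f 21 9 22
f 21 22 11
f 22 9 23
f 22 23 11
f 23 9 10
f 23 10 11



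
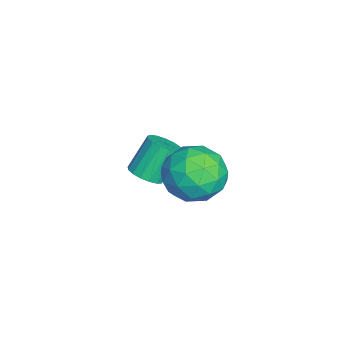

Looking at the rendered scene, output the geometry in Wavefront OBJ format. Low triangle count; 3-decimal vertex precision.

v -0.316 -0.304 -0.422
v 0.37 0.455 -0.101
v 0.53 -1.475 0.541
v 1.216 -0.716 0.862
v 0.196 -0.691 1.191
v -0.327 0.033 0.597
v 1.227 -1.053 -0.157
v 0.704 -0.329 -0.751
v 1.324 -0.008 0.063
v 0.686 0.216 0.896
v 0.214 -1.236 -0.456
v -0.424 -1.012 0.377
v -0.047 0.178 -0.345
v 0.947 -1.198 0.785
v 0.347 -1.183 0.979
v 0.751 -0.737 1.168
v -0.457 -0.07 0.064
v -0.054 0.376 0.253
v -0.156 -0.297 1.012
v 0.954 -1.396 0.187
v 1.357 -0.95 0.376
v 0.149 -0.283 -0.728
v 0.553 0.163 -0.539
v 1.056 -0.723 -0.572
v 0.917 0.352 -0.06
v 1.414 -0.336 0.505
v 1.42 -0.534 -0.093
v 1.113 -0.109 -0.443
v 0.542 0.484 0.429
v 1.039 -0.204 0.995
v 0.439 -0.189 1.188
v 0.132 0.236 0.839
v 1.102 0.212 0.525
v -0.139 -0.816 -0.555
v 0.358 -1.504 0.011
v 0.768 -1.256 -0.399
v 0.461 -0.831 -0.748
v -0.514 -0.684 -0.065
v -0.017 -1.372 0.5
v -0.213 -0.911 0.883
v -0.52 -0.486 0.533
v -0.202 -1.232 -0.085
v -2.592 -2.239 -2.598
v -2.048 -2.348 -2.299
v -2.565 -1.75 -1.143
v -3.108 -1.641 -1.442
v -2.009 -2.075 -2.422
v -2.526 -1.478 -1.266
v -2.104 -1.84 -2.586
v -2.62 -1.243 -1.43
v -2.31 -1.697 -2.752
v -2.827 -1.099 -1.596
v -2.581 -1.677 -2.883
v -3.097 -1.08 -1.727
v -2.854 -1.786 -2.949
v -3.371 -1.189 -1.793
v -3.067 -1.999 -2.934
v -3.584 -1.402 -1.778
v -3.172 -2.267 -2.843
v -3.688 -1.669 -1.687
v -3.143 -2.528 -2.695
v -3.66 -1.931 -1.539
v -2.988 -2.723 -2.525
v -3.505 -2.126 -1.369
v -2.742 -2.807 -2.372
v -3.259 -2.21 -1.216
v -2.462 -2.761 -2.27
v -2.979 -2.164 -1.114
v -2.212 -2.595 -2.244
v -2.728 -1.998 -1.088
f 1 38 17
f 38 12 41
f 17 41 6
f 38 41 17
f 1 17 13
f 17 6 18
f 13 18 2
f 17 18 13
f 1 13 22
f 13 2 23
f 22 23 8
f 13 23 22
f 1 22 34
f 22 8 37
f 34 37 11
f 22 37 34
f 1 34 38
f 34 11 42
f 38 42 12
f 34 42 38
f 2 18 29
f 18 6 32
f 29 32 10
f 18 32 29
f 6 41 19
f 41 12 40
f 19 40 5
f 41 40 19
f 12 42 39
f 42 11 35
f 39 35 3
f 42 35 39
f 11 37 36
f 37 8 24
f 36 24 7
f 37 24 36
f 8 23 28
f 23 2 25
f 28 25 9
f 23 25 28
f 4 30 16
f 30 10 31
f 16 31 5
f 30 31 16
f 4 16 14
f 16 5 15
f 14 15 3
f 16 15 14
f 4 14 21
f 14 3 20
f 21 20 7
f 14 20 21
f 4 21 26
f 21 7 27
f 26 27 9
f 21 27 26
f 4 26 30
f 26 9 33
f 30 33 10
f 26 33 30
f 5 31 19
f 31 10 32
f 19 32 6
f 31 32 19
f 3 15 39
f 15 5 40
f 39 40 12
f 15 40 39
f 7 20 36
f 20 3 35
f 36 35 11
f 20 35 36
f 9 27 28
f 27 7 24
f 28 24 8
f 27 24 28
f 10 33 29
f 33 9 25
f 29 25 2
f 33 25 29
f 44 43 47
f 44 47 45
f 45 47 48
f 45 48 46
f 47 43 49
f 47 49 48
f 48 49 50
f 48 50 46
f 49 43 51
f 49 51 50
f 50 51 52
f 50 52 46
f 51 43 53
f 51 53 52
f 52 53 54
f 52 54 46
f 53 43 55
f 53 55 54
f 54 55 56
f 54 56 46
f 55 43 57
f 55 57 56
f 56 57 58
f 56 58 46
f 57 43 59
f 57 59 58
f 58 59 60
f 58 60 46
f 59 43 61
f 59 61 60
f 60 61 62
f 60 62 46
f 61 43 63
f 61 63 62
f 62 63 64
f 62 64 46
f 63 43 65
f 63 65 64
f 64 65 66
f 64 66 46
f 65 43 67
f 65 67 66
f 66 67 68
f 66 68 46
f 67 43 69
f 67 69 68
f 68 69 70
f 68 70 46
f 69 43 44
f 69 44 70
f 70 44 45
f 70 45 46



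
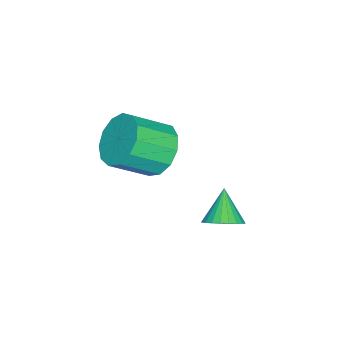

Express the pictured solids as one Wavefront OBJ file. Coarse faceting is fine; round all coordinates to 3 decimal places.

v -3.108 0.591 -2.596
v -2.309 0.588 -3.322
v -1.413 -0.494 -2.331
v -2.212 -0.491 -1.604
v -2.188 1.042 -2.936
v -1.291 -0.04 -1.945
v -2.359 1.353 -2.442
v -1.462 0.271 -1.45
v -2.768 1.422 -1.996
v -1.871 0.34 -1.005
v -3.285 1.228 -1.741
v -2.388 0.145 -0.75
v -3.746 0.831 -1.757
v -2.849 -0.252 -0.766
v -4.004 0.358 -2.04
v -3.108 -0.725 -1.048
v -3.979 -0.041 -2.498
v -3.082 -1.123 -1.507
v -3.677 -0.239 -2.988
v -2.78 -1.322 -1.997
v -3.194 -0.174 -3.353
v -2.297 -1.256 -2.362
v -2.685 0.135 -3.478
v -1.788 -0.948 -2.487
v -1.571 3.581 -4.017
v -1.07 3.142 -3.696
v -2.469 3.239 -3.083
v -1.022 3.391 -3.559
v -1.058 3.67 -3.492
v -1.172 3.935 -3.505
v -1.347 4.146 -3.596
v -1.556 4.271 -3.751
v -1.767 4.291 -3.946
v -1.949 4.203 -4.153
v -2.073 4.02 -4.339
v -2.121 3.77 -4.476
v -2.085 3.492 -4.543
v -1.971 3.227 -4.53
v -1.796 3.016 -4.439
v -1.587 2.891 -4.284
v -1.375 2.871 -4.089
v -1.194 2.959 -3.882
f 2 1 5
f 2 5 3
f 3 5 6
f 3 6 4
f 5 1 7
f 5 7 6
f 6 7 8
f 6 8 4
f 7 1 9
f 7 9 8
f 8 9 10
f 8 10 4
f 9 1 11
f 9 11 10
f 10 11 12
f 10 12 4
f 11 1 13
f 11 13 12
f 12 13 14
f 12 14 4
f 13 1 15
f 13 15 14
f 14 15 16
f 14 16 4
f 15 1 17
f 15 17 16
f 16 17 18
f 16 18 4
f 17 1 19
f 17 19 18
f 18 19 20
f 18 20 4
f 19 1 21
f 19 21 20
f 20 21 22
f 20 22 4
f 21 1 23
f 21 23 22
f 22 23 24
f 22 24 4
f 23 1 2
f 23 2 24
f 24 2 3
f 24 3 4
f 26 25 28
f 26 28 27
f 28 25 29
f 28 29 27
f 29 25 30
f 29 30 27
f 30 25 31
f 30 31 27
f 31 25 32
f 31 32 27
f 32 25 33
f 32 33 27
f 33 25 34
f 33 34 27
f 34 25 35
f 34 35 27
f 35 25 36
f 35 36 27
f 36 25 37
f 36 37 27
f 37 25 38
f 37 38 27
f 38 25 39
f 38 39 27
f 39 25 40
f 39 40 27
f 40 25 41
f 40 41 27
f 41 25 42
f 41 42 27
f 42 25 26
f 42 26 27



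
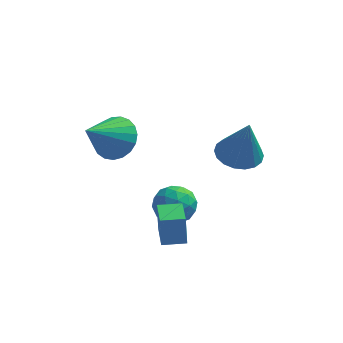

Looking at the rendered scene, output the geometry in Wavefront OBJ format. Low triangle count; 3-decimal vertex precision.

v -1.032 -1.028 -0.042
v -0.529 -0.57 0.758
v -1.968 -2.272 1.262
v -0.891 -0.328 0.728
v -1.278 -0.207 0.566
v -1.622 -0.229 0.298
v -1.865 -0.388 -0.028
v -1.963 -0.658 -0.356
v -1.901 -0.992 -0.631
v -1.688 -1.332 -0.803
v -1.362 -1.62 -0.844
v -0.979 -1.805 -0.746
v -0.605 -1.856 -0.526
v -0.305 -1.764 -0.222
v -0.131 -1.544 0.112
v -0.113 -1.235 0.421
v -0.253 -0.891 0.649
v 3.647 1.237 -2.277
v 4.177 2.107 -2.229
v 4.073 0.863 -0.203
v 3.757 2.239 -2.119
v 3.315 2.172 -2.04
v 2.939 1.92 -2.008
v 2.703 1.533 -2.029
v 2.654 1.088 -2.1
v 2.801 0.671 -2.205
v 3.116 0.367 -2.325
v 3.536 0.236 -2.435
v 3.978 0.302 -2.514
v 4.355 0.554 -2.546
v 4.591 0.941 -2.524
v 4.64 1.387 -2.454
v 4.493 1.803 -2.349
v 0.67 -0.544 -3.423
v 1.589 -0.243 -3.445
v 1.031 -1.717 -4.395
v 1.95 -1.416 -4.417
v 1.585 -1.8 -3.607
v 1.362 -1.075 -3.006
v 1.258 -0.885 -4.834
v 1.035 -0.16 -4.233
v 1.952 -0.454 -4.316
v 2.155 -1.02 -3.558
v 0.465 -0.94 -4.282
v 0.668 -1.506 -3.524
v 1.098 -0.291 -3.349
v 1.522 -1.669 -4.491
v 1.308 -1.895 -4.015
v 1.848 -1.718 -4.028
v 0.965 -0.78 -3.091
v 1.505 -0.603 -3.104
v 1.503 -1.518 -3.199
v 1.115 -1.357 -4.736
v 1.655 -1.18 -4.749
v 0.772 -0.242 -3.812
v 1.312 -0.065 -3.825
v 1.117 -0.442 -4.641
v 1.852 -0.238 -3.874
v 2.064 -0.927 -4.445
v 1.657 -0.615 -4.69
v 1.526 -0.189 -4.337
v 1.971 -0.57 -3.428
v 2.183 -1.26 -3.999
v 1.969 -1.485 -3.523
v 1.837 -1.059 -3.17
v 2.184 -0.694 -3.94
v 0.437 -0.7 -3.841
v 0.649 -1.39 -4.412
v 0.783 -0.901 -4.67
v 0.651 -0.475 -4.317
v 0.556 -1.033 -3.395
v 0.768 -1.722 -3.966
v 1.094 -1.771 -3.503
v 0.963 -1.345 -3.15
v 0.436 -1.266 -3.9
v 1.13 -3.73 -4.105
v 1.049 -3.536 -2.802
v 0.835 -2.359 -4.327
v 0.753 -2.165 -3.024
v 2.107 -3.515 -4.076
v 2.025 -3.321 -2.773
v 1.811 -2.144 -4.298
v 1.73 -1.95 -2.995
f 2 1 4
f 2 4 3
f 4 1 5
f 4 5 3
f 5 1 6
f 5 6 3
f 6 1 7
f 6 7 3
f 7 1 8
f 7 8 3
f 8 1 9
f 8 9 3
f 9 1 10
f 9 10 3
f 10 1 11
f 10 11 3
f 11 1 12
f 11 12 3
f 12 1 13
f 12 13 3
f 13 1 14
f 13 14 3
f 14 1 15
f 14 15 3
f 15 1 16
f 15 16 3
f 16 1 17
f 16 17 3
f 17 1 2
f 17 2 3
f 19 18 21
f 19 21 20
f 21 18 22
f 21 22 20
f 22 18 23
f 22 23 20
f 23 18 24
f 23 24 20
f 24 18 25
f 24 25 20
f 25 18 26
f 25 26 20
f 26 18 27
f 26 27 20
f 27 18 28
f 27 28 20
f 28 18 29
f 28 29 20
f 29 18 30
f 29 30 20
f 30 18 31
f 30 31 20
f 31 18 32
f 31 32 20
f 32 18 33
f 32 33 20
f 33 18 19
f 33 19 20
f 34 71 50
f 71 45 74
f 50 74 39
f 71 74 50
f 34 50 46
f 50 39 51
f 46 51 35
f 50 51 46
f 34 46 55
f 46 35 56
f 55 56 41
f 46 56 55
f 34 55 67
f 55 41 70
f 67 70 44
f 55 70 67
f 34 67 71
f 67 44 75
f 71 75 45
f 67 75 71
f 35 51 62
f 51 39 65
f 62 65 43
f 51 65 62
f 39 74 52
f 74 45 73
f 52 73 38
f 74 73 52
f 45 75 72
f 75 44 68
f 72 68 36
f 75 68 72
f 44 70 69
f 70 41 57
f 69 57 40
f 70 57 69
f 41 56 61
f 56 35 58
f 61 58 42
f 56 58 61
f 37 63 49
f 63 43 64
f 49 64 38
f 63 64 49
f 37 49 47
f 49 38 48
f 47 48 36
f 49 48 47
f 37 47 54
f 47 36 53
f 54 53 40
f 47 53 54
f 37 54 59
f 54 40 60
f 59 60 42
f 54 60 59
f 37 59 63
f 59 42 66
f 63 66 43
f 59 66 63
f 38 64 52
f 64 43 65
f 52 65 39
f 64 65 52
f 36 48 72
f 48 38 73
f 72 73 45
f 48 73 72
f 40 53 69
f 53 36 68
f 69 68 44
f 53 68 69
f 42 60 61
f 60 40 57
f 61 57 41
f 60 57 61
f 43 66 62
f 66 42 58
f 62 58 35
f 66 58 62
f 77 79 76
f 80 77 76
f 76 79 78
f 78 80 76
f 77 83 79
f 81 77 80
f 81 83 77
f 79 83 78
f 82 80 78
f 78 83 82
f 82 81 80
f 83 81 82



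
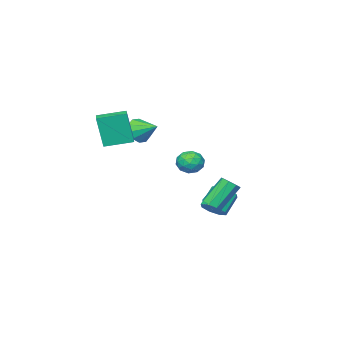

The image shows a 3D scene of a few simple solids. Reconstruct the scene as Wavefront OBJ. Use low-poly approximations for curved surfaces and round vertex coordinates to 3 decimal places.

v -0.327 -4.629 2.17
v 0.048 -4.23 1.382
v -0.493 -3.251 2.79
v -0.539 -4.266 1.307
v -1.046 -4.442 1.562
v -1.278 -4.688 2.049
v -1.147 -4.913 2.582
v -0.703 -5.028 2.958
v -0.116 -4.992 3.034
v 0.391 -4.817 2.779
v 0.623 -4.57 2.292
v 0.492 -4.346 1.758
v -0.938 0.765 -2.64
v -0.411 1.075 -2.343
v -1.574 1.504 -0.723
v -2.102 1.195 -1.02
v -0.695 1.4 -2.633
v -1.858 1.829 -1.013
v -1.122 1.354 -2.927
v -2.285 1.783 -1.307
v -1.441 0.963 -3.053
v -2.604 1.392 -1.433
v -1.466 0.456 -2.937
v -2.629 0.885 -1.317
v -1.182 0.131 -2.647
v -2.345 0.56 -1.027
v -0.755 0.177 -2.353
v -1.918 0.606 -0.733
v -0.436 0.568 -2.227
v -1.599 0.997 -0.607
v -2.5 -1.551 0.272
v -1.752 -1.325 0.748
v -1.648 -2.135 -0.788
v -0.9 -1.909 -0.312
v -1.458 -2.565 -0.003
v -1.984 -2.204 0.652
v -1.416 -1.256 -0.692
v -1.942 -0.895 -0.037
v -1.082 -1.142 0.152
v -1.108 -1.952 0.578
v -2.292 -1.508 -0.618
v -2.318 -2.318 -0.192
v -2.201 -1.387 0.603
v -1.199 -2.073 -0.643
v -1.527 -2.459 -0.462
v -1.087 -2.326 -0.182
v -2.337 -1.904 0.547
v -1.897 -1.771 0.826
v -1.724 -2.5 0.385
v -1.503 -1.689 -0.866
v -1.063 -1.556 -0.587
v -2.313 -1.134 0.142
v -1.873 -1.001 0.422
v -1.676 -0.96 -0.425
v -1.367 -1.146 0.533
v -0.867 -1.49 -0.091
v -1.17 -1.106 -0.314
v -1.479 -0.893 0.072
v -1.382 -1.622 0.783
v -0.882 -1.965 0.159
v -1.209 -2.351 0.341
v -1.519 -2.139 0.726
v -0.989 -1.515 0.433
v -2.518 -1.495 -0.199
v -2.018 -1.838 -0.823
v -1.881 -1.321 -0.766
v -2.191 -1.109 -0.381
v -2.533 -1.97 0.051
v -2.033 -2.314 -0.573
v -1.921 -2.567 -0.112
v -2.23 -2.354 0.274
v -2.411 -1.945 -0.473
v -3.426 -1.466 -4.32
v -2.909 -2.027 -3.881
v -4.037 -2.175 -2.741
v -4.554 -1.614 -3.18
v -2.808 -1.387 -3.698
v -3.936 -1.534 -2.559
v -3.069 -0.793 -3.88
v -4.197 -0.94 -2.74
v -3.54 -0.594 -4.319
v -4.667 -0.741 -3.179
v -3.943 -0.905 -4.759
v -5.071 -1.053 -3.619
v -4.044 -1.546 -4.941
v -5.172 -1.693 -3.802
v -3.783 -2.14 -4.76
v -4.911 -2.287 -3.62
v -3.313 -2.339 -4.321
v -4.44 -2.486 -3.181
v 3.528 -3.572 2.33
v 3.748 -3.933 4.468
v 2.228 -2.417 2.658
v 2.448 -2.778 4.797
v 4.172 -2.862 2.383
v 4.392 -3.223 4.522
v 2.872 -1.707 2.712
v 3.092 -2.068 4.85
f 2 1 4
f 2 4 3
f 4 1 5
f 4 5 3
f 5 1 6
f 5 6 3
f 6 1 7
f 6 7 3
f 7 1 8
f 7 8 3
f 8 1 9
f 8 9 3
f 9 1 10
f 9 10 3
f 10 1 11
f 10 11 3
f 11 1 12
f 11 12 3
f 12 1 2
f 12 2 3
f 14 13 17
f 14 17 15
f 15 17 18
f 15 18 16
f 17 13 19
f 17 19 18
f 18 19 20
f 18 20 16
f 19 13 21
f 19 21 20
f 20 21 22
f 20 22 16
f 21 13 23
f 21 23 22
f 22 23 24
f 22 24 16
f 23 13 25
f 23 25 24
f 24 25 26
f 24 26 16
f 25 13 27
f 25 27 26
f 26 27 28
f 26 28 16
f 27 13 29
f 27 29 28
f 28 29 30
f 28 30 16
f 29 13 14
f 29 14 30
f 30 14 15
f 30 15 16
f 31 68 47
f 68 42 71
f 47 71 36
f 68 71 47
f 31 47 43
f 47 36 48
f 43 48 32
f 47 48 43
f 31 43 52
f 43 32 53
f 52 53 38
f 43 53 52
f 31 52 64
f 52 38 67
f 64 67 41
f 52 67 64
f 31 64 68
f 64 41 72
f 68 72 42
f 64 72 68
f 32 48 59
f 48 36 62
f 59 62 40
f 48 62 59
f 36 71 49
f 71 42 70
f 49 70 35
f 71 70 49
f 42 72 69
f 72 41 65
f 69 65 33
f 72 65 69
f 41 67 66
f 67 38 54
f 66 54 37
f 67 54 66
f 38 53 58
f 53 32 55
f 58 55 39
f 53 55 58
f 34 60 46
f 60 40 61
f 46 61 35
f 60 61 46
f 34 46 44
f 46 35 45
f 44 45 33
f 46 45 44
f 34 44 51
f 44 33 50
f 51 50 37
f 44 50 51
f 34 51 56
f 51 37 57
f 56 57 39
f 51 57 56
f 34 56 60
f 56 39 63
f 60 63 40
f 56 63 60
f 35 61 49
f 61 40 62
f 49 62 36
f 61 62 49
f 33 45 69
f 45 35 70
f 69 70 42
f 45 70 69
f 37 50 66
f 50 33 65
f 66 65 41
f 50 65 66
f 39 57 58
f 57 37 54
f 58 54 38
f 57 54 58
f 40 63 59
f 63 39 55
f 59 55 32
f 63 55 59
f 74 73 77
f 74 77 75
f 75 77 78
f 75 78 76
f 77 73 79
f 77 79 78
f 78 79 80
f 78 80 76
f 79 73 81
f 79 81 80
f 80 81 82
f 80 82 76
f 81 73 83
f 81 83 82
f 82 83 84
f 82 84 76
f 83 73 85
f 83 85 84
f 84 85 86
f 84 86 76
f 85 73 87
f 85 87 86
f 86 87 88
f 86 88 76
f 87 73 89
f 87 89 88
f 88 89 90
f 88 90 76
f 89 73 74
f 89 74 90
f 90 74 75
f 90 75 76
f 92 94 91
f 95 92 91
f 91 94 93
f 93 95 91
f 92 98 94
f 96 92 95
f 96 98 92
f 94 98 93
f 97 95 93
f 93 98 97
f 97 96 95
f 98 96 97



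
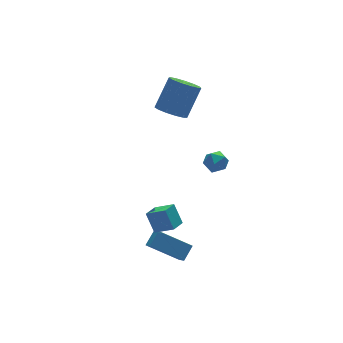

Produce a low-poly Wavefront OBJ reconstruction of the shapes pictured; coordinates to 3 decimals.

v -3.488 -3.147 -1.022
v -3.592 -2.452 0.011
v -2.692 -2.653 -1.275
v -2.796 -1.958 -0.241
v -2.804 -3.942 -0.419
v -2.908 -3.247 0.615
v -2.008 -3.448 -0.671
v -2.112 -2.753 0.362
v -3.693 -3.053 -2.135
v -2.973 -2.685 -1.547
v -3.551 -2.31 -2.774
v -2.83 -1.942 -2.186
v -2.33 -4.158 -3.114
v -1.609 -3.79 -2.526
v -2.187 -3.415 -3.753
v -1.467 -3.047 -3.165
v 1.172 3.285 1.995
v 1.58 3.979 1.49
v 2.755 4.489 3.141
v 2.348 3.795 3.645
v 1.152 4.196 1.727
v 2.328 4.706 3.378
v 0.731 4.124 2.05
v 1.906 4.634 3.701
v 0.45 3.786 2.354
v 1.625 4.296 4.005
v 0.398 3.288 2.545
v 1.574 3.798 4.196
v 0.592 2.79 2.561
v 1.768 3.3 4.212
v 0.97 2.448 2.397
v 2.146 2.958 4.048
v 1.413 2.373 2.105
v 2.589 2.883 3.756
v 1.779 2.587 1.778
v 2.955 3.097 3.429
v 1.952 3.022 1.52
v 3.128 3.532 3.171
v 1.878 3.541 1.413
v 3.054 4.051 3.064
v 1.772 0.873 -0.804
v 2.317 1.426 -0.761
v 2.663 0.014 -1.039
v 3.208 0.567 -0.996
v 2.825 0.348 -0.355
v 2.275 0.879 -0.21
v 2.705 0.561 -1.59
v 2.155 1.092 -1.445
v 2.894 1.234 -1.247
v 2.968 1.102 -0.484
v 2.012 0.338 -1.316
v 2.086 0.206 -0.553
f 2 4 1
f 5 2 1
f 1 4 3
f 3 5 1
f 2 8 4
f 6 2 5
f 6 8 2
f 4 8 3
f 7 5 3
f 3 8 7
f 7 6 5
f 8 6 7
f 10 12 9
f 13 10 9
f 9 12 11
f 11 13 9
f 10 16 12
f 14 10 13
f 14 16 10
f 12 16 11
f 15 13 11
f 11 16 15
f 15 14 13
f 16 14 15
f 18 17 21
f 18 21 19
f 19 21 22
f 19 22 20
f 21 17 23
f 21 23 22
f 22 23 24
f 22 24 20
f 23 17 25
f 23 25 24
f 24 25 26
f 24 26 20
f 25 17 27
f 25 27 26
f 26 27 28
f 26 28 20
f 27 17 29
f 27 29 28
f 28 29 30
f 28 30 20
f 29 17 31
f 29 31 30
f 30 31 32
f 30 32 20
f 31 17 33
f 31 33 32
f 32 33 34
f 32 34 20
f 33 17 35
f 33 35 34
f 34 35 36
f 34 36 20
f 35 17 37
f 35 37 36
f 36 37 38
f 36 38 20
f 37 17 39
f 37 39 38
f 38 39 40
f 38 40 20
f 39 17 18
f 39 18 40
f 40 18 19
f 40 19 20
f 41 52 46
f 41 46 42
f 41 42 48
f 41 48 51
f 41 51 52
f 42 46 50
f 46 52 45
f 52 51 43
f 51 48 47
f 48 42 49
f 44 50 45
f 44 45 43
f 44 43 47
f 44 47 49
f 44 49 50
f 45 50 46
f 43 45 52
f 47 43 51
f 49 47 48
f 50 49 42



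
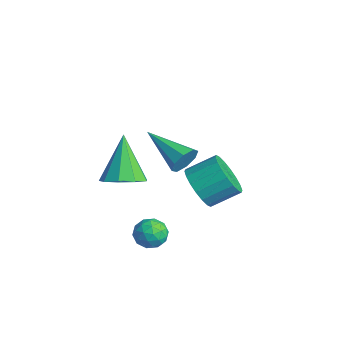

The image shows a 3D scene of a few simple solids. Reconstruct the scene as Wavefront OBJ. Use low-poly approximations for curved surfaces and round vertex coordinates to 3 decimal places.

v 2.19 1.224 -3.168
v 2.503 0.906 -3.727
v 1.297 0.494 -3.253
v 1.61 0.176 -3.812
v 1.89 0.107 -3.158
v 2.442 0.557 -3.105
v 1.358 0.843 -3.875
v 1.91 1.293 -3.822
v 1.989 0.67 -4.164
v 2.318 0.215 -3.721
v 1.482 1.185 -3.259
v 1.811 0.73 -2.816
v 2.425 1.129 -3.44
v 1.375 0.271 -3.54
v 1.539 0.23 -3.156
v 1.723 0.043 -3.484
v 2.389 0.924 -3.074
v 2.573 0.737 -3.403
v 2.213 0.267 -3.069
v 1.227 0.663 -3.577
v 1.411 0.476 -3.906
v 2.077 1.357 -3.496
v 2.261 1.17 -3.824
v 1.587 1.133 -3.911
v 2.307 0.804 -4.025
v 1.782 0.375 -4.075
v 1.634 0.766 -4.112
v 1.958 1.031 -4.081
v 2.5 0.536 -3.765
v 1.975 0.107 -3.815
v 2.14 0.066 -3.43
v 2.464 0.331 -3.399
v 2.198 0.398 -4.021
v 1.825 1.293 -3.165
v 1.3 0.864 -3.215
v 1.336 1.069 -3.581
v 1.66 1.334 -3.55
v 2.018 1.025 -2.905
v 1.493 0.596 -2.955
v 1.842 0.369 -2.899
v 2.166 0.634 -2.868
v 1.602 1.002 -2.959
v -1.295 1.007 -2.774
v -0.466 1.141 -2.33
v -2.365 1.493 -0.926
v -0.669 1.699 -2.594
v -1.165 1.933 -2.942
v -1.722 1.734 -3.212
v -2.079 1.195 -3.277
v -2.069 0.568 -3.107
v -1.697 0.147 -2.781
v -1.137 0.128 -2.452
v -0.651 0.521 -2.274
v 3.513 1.345 1.473
v 3.799 1.149 2.023
v 1.787 0.655 2.127
v 3.625 1.614 2.054
v 3.385 1.922 1.746
v 3.22 1.892 1.277
v 3.226 1.542 0.924
v 3.4 1.077 0.892
v 3.64 0.769 1.201
v 3.806 0.799 1.669
v 1.405 2.886 -1.947
v 1.8 3.263 -2.76
v 2.11 4.391 -2.087
v 1.715 4.014 -1.273
v 1.384 3.392 -2.785
v 1.694 4.52 -2.112
v 0.972 3.421 -2.644
v 1.283 4.549 -1.971
v 0.646 3.344 -2.365
v 0.957 4.473 -1.692
v 0.47 3.177 -2.003
v 0.781 4.305 -1.33
v 0.48 2.951 -1.629
v 0.79 4.08 -0.956
v 0.672 2.713 -1.319
v 0.983 3.841 -0.646
v 1.01 2.509 -1.133
v 1.32 3.637 -0.46
v 1.426 2.38 -1.108
v 1.736 3.508 -0.435
v 1.837 2.351 -1.249
v 2.148 3.479 -0.576
v 2.163 2.427 -1.528
v 2.474 3.556 -0.855
v 2.339 2.595 -1.89
v 2.65 3.723 -1.217
v 2.33 2.82 -2.264
v 2.64 3.949 -1.591
v 2.137 3.059 -2.574
v 2.448 4.187 -1.901
f 1 38 17
f 38 12 41
f 17 41 6
f 38 41 17
f 1 17 13
f 17 6 18
f 13 18 2
f 17 18 13
f 1 13 22
f 13 2 23
f 22 23 8
f 13 23 22
f 1 22 34
f 22 8 37
f 34 37 11
f 22 37 34
f 1 34 38
f 34 11 42
f 38 42 12
f 34 42 38
f 2 18 29
f 18 6 32
f 29 32 10
f 18 32 29
f 6 41 19
f 41 12 40
f 19 40 5
f 41 40 19
f 12 42 39
f 42 11 35
f 39 35 3
f 42 35 39
f 11 37 36
f 37 8 24
f 36 24 7
f 37 24 36
f 8 23 28
f 23 2 25
f 28 25 9
f 23 25 28
f 4 30 16
f 30 10 31
f 16 31 5
f 30 31 16
f 4 16 14
f 16 5 15
f 14 15 3
f 16 15 14
f 4 14 21
f 14 3 20
f 21 20 7
f 14 20 21
f 4 21 26
f 21 7 27
f 26 27 9
f 21 27 26
f 4 26 30
f 26 9 33
f 30 33 10
f 26 33 30
f 5 31 19
f 31 10 32
f 19 32 6
f 31 32 19
f 3 15 39
f 15 5 40
f 39 40 12
f 15 40 39
f 7 20 36
f 20 3 35
f 36 35 11
f 20 35 36
f 9 27 28
f 27 7 24
f 28 24 8
f 27 24 28
f 10 33 29
f 33 9 25
f 29 25 2
f 33 25 29
f 44 43 46
f 44 46 45
f 46 43 47
f 46 47 45
f 47 43 48
f 47 48 45
f 48 43 49
f 48 49 45
f 49 43 50
f 49 50 45
f 50 43 51
f 50 51 45
f 51 43 52
f 51 52 45
f 52 43 53
f 52 53 45
f 53 43 44
f 53 44 45
f 55 54 57
f 55 57 56
f 57 54 58
f 57 58 56
f 58 54 59
f 58 59 56
f 59 54 60
f 59 60 56
f 60 54 61
f 60 61 56
f 61 54 62
f 61 62 56
f 62 54 63
f 62 63 56
f 63 54 55
f 63 55 56
f 65 64 68
f 65 68 66
f 66 68 69
f 66 69 67
f 68 64 70
f 68 70 69
f 69 70 71
f 69 71 67
f 70 64 72
f 70 72 71
f 71 72 73
f 71 73 67
f 72 64 74
f 72 74 73
f 73 74 75
f 73 75 67
f 74 64 76
f 74 76 75
f 75 76 77
f 75 77 67
f 76 64 78
f 76 78 77
f 77 78 79
f 77 79 67
f 78 64 80
f 78 80 79
f 79 80 81
f 79 81 67
f 80 64 82
f 80 82 81
f 81 82 83
f 81 83 67
f 82 64 84
f 82 84 83
f 83 84 85
f 83 85 67
f 84 64 86
f 84 86 85
f 85 86 87
f 85 87 67
f 86 64 88
f 86 88 87
f 87 88 89
f 87 89 67
f 88 64 90
f 88 90 89
f 89 90 91
f 89 91 67
f 90 64 92
f 90 92 91
f 91 92 93
f 91 93 67
f 92 64 65
f 92 65 93
f 93 65 66
f 93 66 67



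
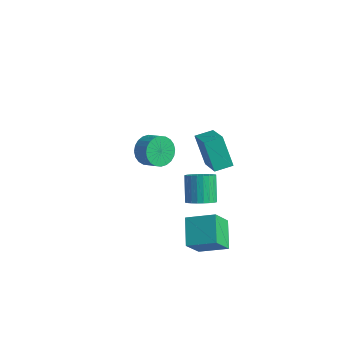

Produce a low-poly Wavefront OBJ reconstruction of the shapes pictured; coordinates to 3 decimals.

v -4.634 -0.234 -1.797
v -4.266 0.167 -2.339
v -3.554 -0.447 -1.221
v -3.186 -0.046 -1.763
v -3.651 0.313 -1.27
v -4.319 0.445 -1.625
v -3.501 -0.725 -1.935
v -4.169 -0.593 -2.29
v -3.566 -0.137 -2.424
v -3.659 0.505 -2.013
v -4.161 -0.785 -1.547
v -4.254 -0.143 -1.136
v 4.04 -4.252 0.787
v 4.801 -3.757 0.939
v 3.981 -2.934 2.365
v 3.22 -3.428 2.213
v 4.622 -3.543 0.712
v 3.803 -2.72 2.139
v 4.355 -3.437 0.498
v 3.535 -2.614 1.925
v 4.04 -3.455 0.327
v 3.22 -2.632 1.754
v 3.725 -3.594 0.226
v 2.905 -2.771 1.653
v 3.457 -3.833 0.21
v 2.638 -3.01 1.637
v 3.279 -4.136 0.283
v 2.459 -3.313 1.71
v 3.216 -4.456 0.432
v 2.396 -3.633 1.858
v 3.279 -4.746 0.635
v 2.459 -3.923 2.061
v 3.457 -4.96 0.861
v 2.638 -4.137 2.288
v 3.725 -5.066 1.075
v 2.905 -4.243 2.502
v 4.04 -5.048 1.246
v 3.22 -4.225 2.673
v 4.355 -4.909 1.347
v 3.535 -4.086 2.774
v 4.622 -4.67 1.363
v 3.803 -3.847 2.79
v 4.801 -4.367 1.29
v 3.981 -3.544 2.717
v 4.864 -4.047 1.142
v 4.044 -3.224 2.568
v 3.595 -5.032 -3.138
v 2.404 -3.806 -2.118
v 3.519 -3.836 -4.664
v 2.328 -2.61 -3.644
v 5.132 -4.09 -2.476
v 3.941 -2.864 -1.456
v 5.056 -2.894 -4.002
v 3.865 -1.668 -2.982
v -0.957 -3.349 1.879
v -0.512 -3.79 1.012
v 0.502 -3.833 1.554
v 0.057 -3.391 2.421
v -0.454 -3.384 0.935
v 0.56 -3.426 1.477
v -0.472 -2.972 1.003
v 0.541 -3.015 1.544
v -0.565 -2.618 1.203
v 0.449 -2.66 1.745
v -0.717 -2.375 1.507
v 0.297 -2.417 2.049
v -0.905 -2.28 1.867
v 0.108 -2.323 2.409
v -1.102 -2.348 2.229
v -0.088 -2.391 2.771
v -1.276 -2.568 2.538
v -0.263 -2.611 3.08
v -1.402 -2.907 2.746
v -0.388 -2.95 3.288
v -1.46 -3.314 2.823
v -0.446 -3.356 3.365
v -1.441 -3.725 2.756
v -0.428 -3.768 3.297
v -1.349 -4.08 2.555
v -0.335 -4.122 3.097
v -1.197 -4.323 2.251
v -0.183 -4.365 2.793
v -1.008 -4.417 1.891
v 0.005 -4.46 2.433
v -0.812 -4.349 1.529
v 0.202 -4.392 2.071
v -0.637 -4.129 1.22
v 0.376 -4.172 1.762
v 2.693 -2.429 2.233
v 1.66 -2.225 4.084
v 3.211 -1.407 2.409
v 2.178 -1.202 4.26
v 4.302 -3.418 3.24
v 3.269 -3.213 5.091
v 4.82 -2.395 3.416
v 3.787 -2.191 5.267
f 1 12 6
f 1 6 2
f 1 2 8
f 1 8 11
f 1 11 12
f 2 6 10
f 6 12 5
f 12 11 3
f 11 8 7
f 8 2 9
f 4 10 5
f 4 5 3
f 4 3 7
f 4 7 9
f 4 9 10
f 5 10 6
f 3 5 12
f 7 3 11
f 9 7 8
f 10 9 2
f 14 13 17
f 14 17 15
f 15 17 18
f 15 18 16
f 17 13 19
f 17 19 18
f 18 19 20
f 18 20 16
f 19 13 21
f 19 21 20
f 20 21 22
f 20 22 16
f 21 13 23
f 21 23 22
f 22 23 24
f 22 24 16
f 23 13 25
f 23 25 24
f 24 25 26
f 24 26 16
f 25 13 27
f 25 27 26
f 26 27 28
f 26 28 16
f 27 13 29
f 27 29 28
f 28 29 30
f 28 30 16
f 29 13 31
f 29 31 30
f 30 31 32
f 30 32 16
f 31 13 33
f 31 33 32
f 32 33 34
f 32 34 16
f 33 13 35
f 33 35 34
f 34 35 36
f 34 36 16
f 35 13 37
f 35 37 36
f 36 37 38
f 36 38 16
f 37 13 39
f 37 39 38
f 38 39 40
f 38 40 16
f 39 13 41
f 39 41 40
f 40 41 42
f 40 42 16
f 41 13 43
f 41 43 42
f 42 43 44
f 42 44 16
f 43 13 45
f 43 45 44
f 44 45 46
f 44 46 16
f 45 13 14
f 45 14 46
f 46 14 15
f 46 15 16
f 48 50 47
f 51 48 47
f 47 50 49
f 49 51 47
f 48 54 50
f 52 48 51
f 52 54 48
f 50 54 49
f 53 51 49
f 49 54 53
f 53 52 51
f 54 52 53
f 56 55 59
f 56 59 57
f 57 59 60
f 57 60 58
f 59 55 61
f 59 61 60
f 60 61 62
f 60 62 58
f 61 55 63
f 61 63 62
f 62 63 64
f 62 64 58
f 63 55 65
f 63 65 64
f 64 65 66
f 64 66 58
f 65 55 67
f 65 67 66
f 66 67 68
f 66 68 58
f 67 55 69
f 67 69 68
f 68 69 70
f 68 70 58
f 69 55 71
f 69 71 70
f 70 71 72
f 70 72 58
f 71 55 73
f 71 73 72
f 72 73 74
f 72 74 58
f 73 55 75
f 73 75 74
f 74 75 76
f 74 76 58
f 75 55 77
f 75 77 76
f 76 77 78
f 76 78 58
f 77 55 79
f 77 79 78
f 78 79 80
f 78 80 58
f 79 55 81
f 79 81 80
f 80 81 82
f 80 82 58
f 81 55 83
f 81 83 82
f 82 83 84
f 82 84 58
f 83 55 85
f 83 85 84
f 84 85 86
f 84 86 58
f 85 55 87
f 85 87 86
f 86 87 88
f 86 88 58
f 87 55 56
f 87 56 88
f 88 56 57
f 88 57 58
f 90 92 89
f 93 90 89
f 89 92 91
f 91 93 89
f 90 96 92
f 94 90 93
f 94 96 90
f 92 96 91
f 95 93 91
f 91 96 95
f 95 94 93
f 96 94 95

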